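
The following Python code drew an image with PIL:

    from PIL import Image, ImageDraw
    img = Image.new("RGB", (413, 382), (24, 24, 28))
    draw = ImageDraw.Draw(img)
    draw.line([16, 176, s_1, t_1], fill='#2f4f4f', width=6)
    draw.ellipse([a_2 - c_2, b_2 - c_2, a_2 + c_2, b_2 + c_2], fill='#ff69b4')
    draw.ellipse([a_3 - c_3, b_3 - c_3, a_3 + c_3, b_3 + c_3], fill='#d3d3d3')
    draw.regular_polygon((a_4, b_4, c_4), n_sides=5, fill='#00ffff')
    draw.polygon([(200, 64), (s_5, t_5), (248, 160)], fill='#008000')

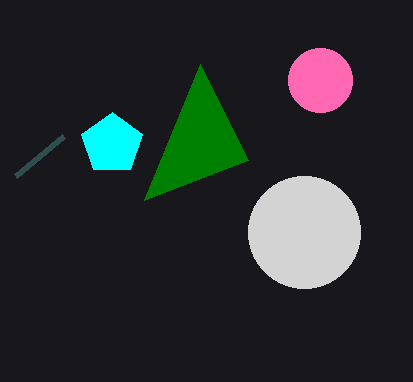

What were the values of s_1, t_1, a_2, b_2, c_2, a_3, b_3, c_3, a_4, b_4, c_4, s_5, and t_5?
s_1 = 64, t_1 = 136, a_2 = 320, b_2 = 80, c_2 = 32, a_3 = 304, b_3 = 232, c_3 = 56, a_4 = 112, b_4 = 144, c_4 = 32, s_5 = 144, t_5 = 200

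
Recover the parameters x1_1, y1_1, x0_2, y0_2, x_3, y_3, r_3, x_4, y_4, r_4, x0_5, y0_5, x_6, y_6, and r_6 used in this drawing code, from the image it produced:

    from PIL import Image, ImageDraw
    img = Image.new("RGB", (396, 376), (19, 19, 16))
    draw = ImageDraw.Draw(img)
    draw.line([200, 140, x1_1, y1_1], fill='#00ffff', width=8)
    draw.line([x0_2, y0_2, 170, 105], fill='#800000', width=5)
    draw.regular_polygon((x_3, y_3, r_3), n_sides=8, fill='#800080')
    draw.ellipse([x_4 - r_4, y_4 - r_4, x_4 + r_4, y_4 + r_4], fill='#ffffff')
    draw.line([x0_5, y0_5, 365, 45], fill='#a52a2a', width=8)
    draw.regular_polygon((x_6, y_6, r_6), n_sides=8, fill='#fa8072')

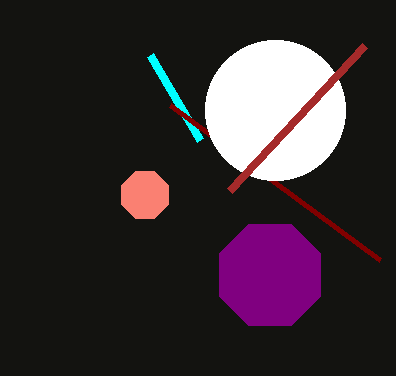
x1_1 = 150, y1_1 = 55, x0_2 = 380, y0_2 = 260, x_3 = 270, y_3 = 275, r_3 = 55, x_4 = 275, y_4 = 110, r_4 = 70, x0_5 = 230, y0_5 = 190, x_6 = 145, y_6 = 195, r_6 = 25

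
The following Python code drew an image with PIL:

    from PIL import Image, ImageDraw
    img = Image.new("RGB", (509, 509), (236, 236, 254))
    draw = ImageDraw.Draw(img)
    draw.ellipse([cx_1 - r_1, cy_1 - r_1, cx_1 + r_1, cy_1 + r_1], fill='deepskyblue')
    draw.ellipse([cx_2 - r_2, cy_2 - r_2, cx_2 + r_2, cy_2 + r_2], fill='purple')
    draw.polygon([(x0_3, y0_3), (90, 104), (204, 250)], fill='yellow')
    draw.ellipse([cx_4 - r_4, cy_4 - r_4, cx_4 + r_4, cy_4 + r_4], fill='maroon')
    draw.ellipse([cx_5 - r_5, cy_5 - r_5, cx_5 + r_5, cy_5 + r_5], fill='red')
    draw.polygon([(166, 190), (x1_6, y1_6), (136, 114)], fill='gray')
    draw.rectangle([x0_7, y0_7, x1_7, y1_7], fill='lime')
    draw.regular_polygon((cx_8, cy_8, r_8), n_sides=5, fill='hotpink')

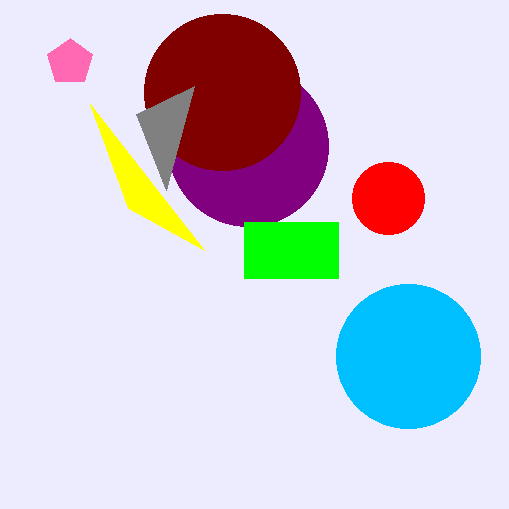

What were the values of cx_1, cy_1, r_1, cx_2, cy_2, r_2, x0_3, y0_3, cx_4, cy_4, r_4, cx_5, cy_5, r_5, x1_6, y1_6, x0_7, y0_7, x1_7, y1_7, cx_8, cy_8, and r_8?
cx_1 = 408; cy_1 = 356; r_1 = 72; cx_2 = 248; cy_2 = 146; r_2 = 80; x0_3 = 128; y0_3 = 208; cx_4 = 222; cy_4 = 92; r_4 = 78; cx_5 = 388; cy_5 = 198; r_5 = 36; x1_6 = 194; y1_6 = 86; x0_7 = 244; y0_7 = 222; x1_7 = 338; y1_7 = 278; cx_8 = 70; cy_8 = 62; r_8 = 24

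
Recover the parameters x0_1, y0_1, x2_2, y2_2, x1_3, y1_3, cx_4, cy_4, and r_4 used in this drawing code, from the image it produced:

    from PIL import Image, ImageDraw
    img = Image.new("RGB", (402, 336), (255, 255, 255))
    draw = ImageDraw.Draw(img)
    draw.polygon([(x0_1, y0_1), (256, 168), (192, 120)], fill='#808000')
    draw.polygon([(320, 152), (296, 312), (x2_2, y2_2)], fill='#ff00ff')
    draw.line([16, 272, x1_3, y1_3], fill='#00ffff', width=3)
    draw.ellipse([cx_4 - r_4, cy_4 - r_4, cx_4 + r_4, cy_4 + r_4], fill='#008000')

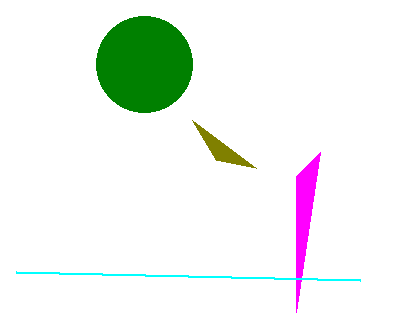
x0_1 = 216
y0_1 = 160
x2_2 = 296
y2_2 = 176
x1_3 = 360
y1_3 = 280
cx_4 = 144
cy_4 = 64
r_4 = 48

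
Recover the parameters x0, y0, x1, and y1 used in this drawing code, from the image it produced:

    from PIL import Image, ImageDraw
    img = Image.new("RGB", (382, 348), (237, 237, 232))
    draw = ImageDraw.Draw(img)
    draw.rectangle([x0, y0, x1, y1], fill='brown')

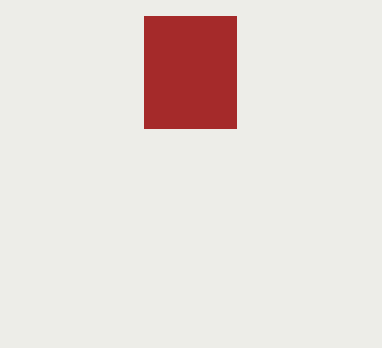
x0 = 144; y0 = 16; x1 = 236; y1 = 128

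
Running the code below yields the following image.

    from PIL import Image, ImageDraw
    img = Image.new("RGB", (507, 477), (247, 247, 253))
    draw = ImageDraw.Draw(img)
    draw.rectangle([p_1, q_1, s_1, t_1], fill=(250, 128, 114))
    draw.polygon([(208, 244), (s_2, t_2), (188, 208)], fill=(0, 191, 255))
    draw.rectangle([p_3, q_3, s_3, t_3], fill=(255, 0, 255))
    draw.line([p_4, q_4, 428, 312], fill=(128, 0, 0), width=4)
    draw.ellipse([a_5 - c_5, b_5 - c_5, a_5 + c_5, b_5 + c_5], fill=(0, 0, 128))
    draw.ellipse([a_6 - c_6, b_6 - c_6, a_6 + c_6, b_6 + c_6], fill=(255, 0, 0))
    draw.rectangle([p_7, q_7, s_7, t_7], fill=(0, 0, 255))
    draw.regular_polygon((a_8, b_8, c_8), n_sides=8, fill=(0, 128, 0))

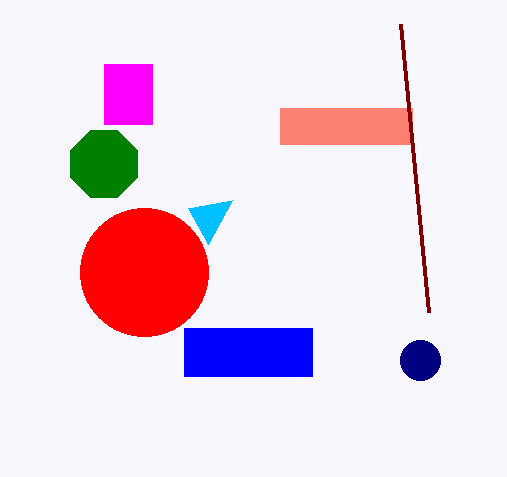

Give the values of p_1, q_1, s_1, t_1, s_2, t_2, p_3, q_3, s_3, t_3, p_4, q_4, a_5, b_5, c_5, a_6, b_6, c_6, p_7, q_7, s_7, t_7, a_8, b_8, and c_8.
p_1 = 280; q_1 = 108; s_1 = 412; t_1 = 144; s_2 = 232; t_2 = 200; p_3 = 104; q_3 = 64; s_3 = 152; t_3 = 124; p_4 = 400; q_4 = 24; a_5 = 420; b_5 = 360; c_5 = 20; a_6 = 144; b_6 = 272; c_6 = 64; p_7 = 184; q_7 = 328; s_7 = 312; t_7 = 376; a_8 = 104; b_8 = 164; c_8 = 36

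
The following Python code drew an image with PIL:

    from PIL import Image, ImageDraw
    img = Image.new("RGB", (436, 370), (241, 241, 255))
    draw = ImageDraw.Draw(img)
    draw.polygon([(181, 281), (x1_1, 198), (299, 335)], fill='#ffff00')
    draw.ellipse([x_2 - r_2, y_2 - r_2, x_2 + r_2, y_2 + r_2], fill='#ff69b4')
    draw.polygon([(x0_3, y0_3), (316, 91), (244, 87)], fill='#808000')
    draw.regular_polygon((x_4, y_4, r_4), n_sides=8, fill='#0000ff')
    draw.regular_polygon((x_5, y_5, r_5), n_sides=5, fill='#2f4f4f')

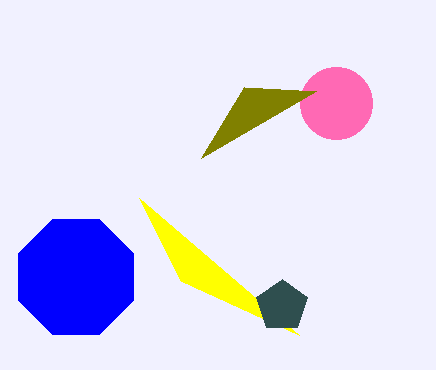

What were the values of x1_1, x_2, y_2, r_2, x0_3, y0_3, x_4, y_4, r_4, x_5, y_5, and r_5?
x1_1 = 139; x_2 = 336; y_2 = 103; r_2 = 36; x0_3 = 201; y0_3 = 158; x_4 = 76; y_4 = 277; r_4 = 62; x_5 = 282; y_5 = 306; r_5 = 27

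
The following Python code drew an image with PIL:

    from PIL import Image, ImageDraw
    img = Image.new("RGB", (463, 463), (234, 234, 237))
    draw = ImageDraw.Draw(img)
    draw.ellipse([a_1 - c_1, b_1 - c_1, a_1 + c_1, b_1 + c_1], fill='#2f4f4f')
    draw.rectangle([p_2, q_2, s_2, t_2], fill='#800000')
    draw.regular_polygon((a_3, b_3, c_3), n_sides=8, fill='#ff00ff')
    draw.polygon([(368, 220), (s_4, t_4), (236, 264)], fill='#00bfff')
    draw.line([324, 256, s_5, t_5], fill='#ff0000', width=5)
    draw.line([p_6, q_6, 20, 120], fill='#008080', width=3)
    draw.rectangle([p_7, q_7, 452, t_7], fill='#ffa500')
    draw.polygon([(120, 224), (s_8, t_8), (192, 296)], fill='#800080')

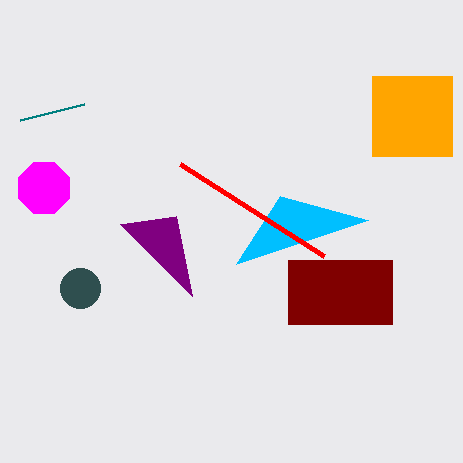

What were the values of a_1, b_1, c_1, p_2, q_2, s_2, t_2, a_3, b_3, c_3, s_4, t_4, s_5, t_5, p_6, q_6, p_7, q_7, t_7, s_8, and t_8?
a_1 = 80
b_1 = 288
c_1 = 20
p_2 = 288
q_2 = 260
s_2 = 392
t_2 = 324
a_3 = 44
b_3 = 188
c_3 = 28
s_4 = 280
t_4 = 196
s_5 = 180
t_5 = 164
p_6 = 84
q_6 = 104
p_7 = 372
q_7 = 76
t_7 = 156
s_8 = 176
t_8 = 216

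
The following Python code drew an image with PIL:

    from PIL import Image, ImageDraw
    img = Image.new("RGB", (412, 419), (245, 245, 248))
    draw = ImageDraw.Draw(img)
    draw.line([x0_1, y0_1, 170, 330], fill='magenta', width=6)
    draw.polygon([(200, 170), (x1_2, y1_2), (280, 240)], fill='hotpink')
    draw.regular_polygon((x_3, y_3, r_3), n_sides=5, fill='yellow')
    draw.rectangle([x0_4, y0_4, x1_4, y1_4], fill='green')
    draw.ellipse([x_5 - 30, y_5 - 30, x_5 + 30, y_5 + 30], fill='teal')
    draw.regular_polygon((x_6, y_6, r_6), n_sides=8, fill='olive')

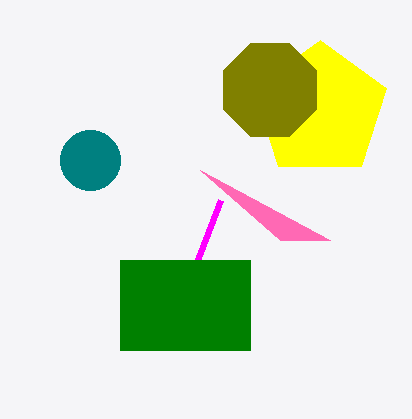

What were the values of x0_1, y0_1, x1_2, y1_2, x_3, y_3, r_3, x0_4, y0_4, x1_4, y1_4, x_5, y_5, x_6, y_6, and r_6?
x0_1 = 220
y0_1 = 200
x1_2 = 330
y1_2 = 240
x_3 = 320
y_3 = 110
r_3 = 70
x0_4 = 120
y0_4 = 260
x1_4 = 250
y1_4 = 350
x_5 = 90
y_5 = 160
x_6 = 270
y_6 = 90
r_6 = 50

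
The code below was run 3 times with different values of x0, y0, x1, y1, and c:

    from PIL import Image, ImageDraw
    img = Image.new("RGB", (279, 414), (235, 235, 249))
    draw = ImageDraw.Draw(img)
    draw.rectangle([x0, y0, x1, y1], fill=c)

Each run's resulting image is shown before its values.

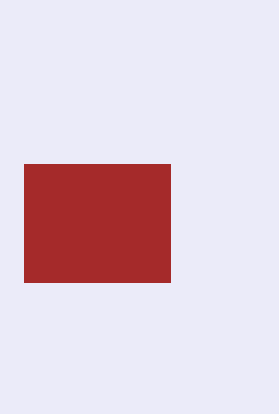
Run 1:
x0 = 24; y0 = 164; x1 = 170; y1 = 282; c = 'brown'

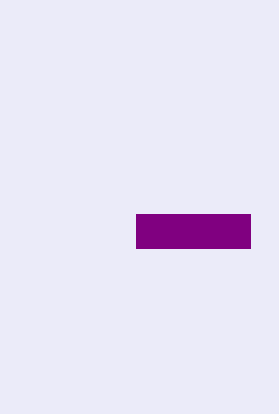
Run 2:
x0 = 136; y0 = 214; x1 = 250; y1 = 248; c = 'purple'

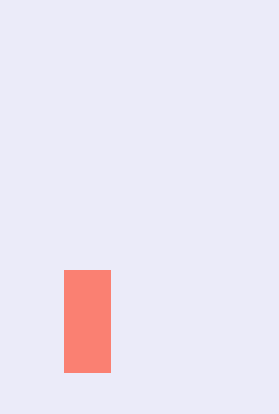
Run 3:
x0 = 64, y0 = 270, x1 = 110, y1 = 372, c = 'salmon'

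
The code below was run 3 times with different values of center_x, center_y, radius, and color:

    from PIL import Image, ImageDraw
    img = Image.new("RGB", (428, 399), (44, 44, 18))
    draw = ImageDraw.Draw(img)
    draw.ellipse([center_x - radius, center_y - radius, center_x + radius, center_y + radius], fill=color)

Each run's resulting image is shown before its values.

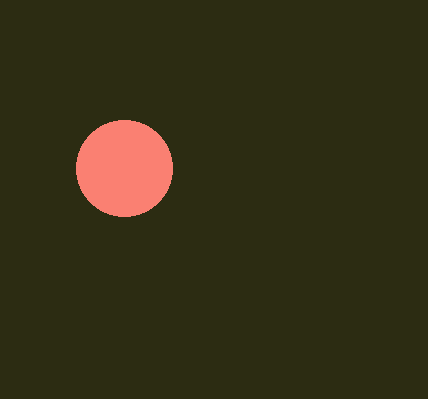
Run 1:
center_x = 124
center_y = 168
radius = 48
color = 'salmon'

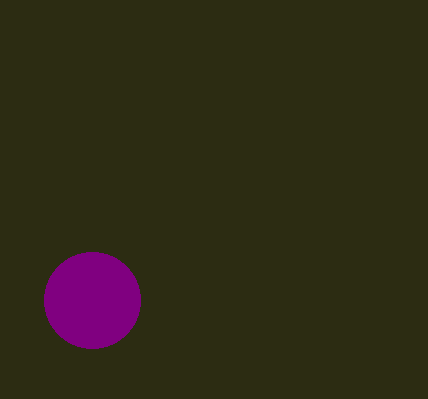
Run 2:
center_x = 92, center_y = 300, radius = 48, color = 'purple'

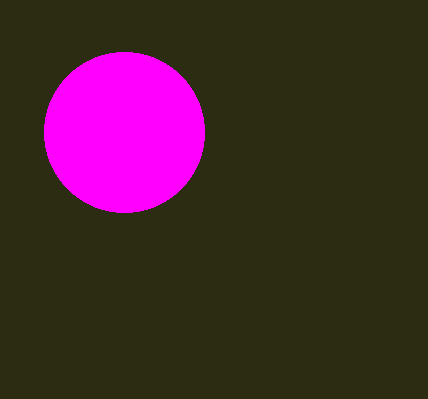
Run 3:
center_x = 124, center_y = 132, radius = 80, color = 'magenta'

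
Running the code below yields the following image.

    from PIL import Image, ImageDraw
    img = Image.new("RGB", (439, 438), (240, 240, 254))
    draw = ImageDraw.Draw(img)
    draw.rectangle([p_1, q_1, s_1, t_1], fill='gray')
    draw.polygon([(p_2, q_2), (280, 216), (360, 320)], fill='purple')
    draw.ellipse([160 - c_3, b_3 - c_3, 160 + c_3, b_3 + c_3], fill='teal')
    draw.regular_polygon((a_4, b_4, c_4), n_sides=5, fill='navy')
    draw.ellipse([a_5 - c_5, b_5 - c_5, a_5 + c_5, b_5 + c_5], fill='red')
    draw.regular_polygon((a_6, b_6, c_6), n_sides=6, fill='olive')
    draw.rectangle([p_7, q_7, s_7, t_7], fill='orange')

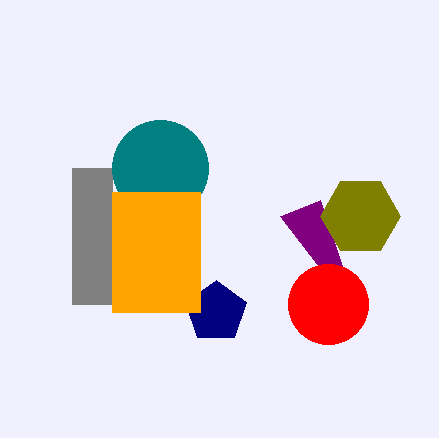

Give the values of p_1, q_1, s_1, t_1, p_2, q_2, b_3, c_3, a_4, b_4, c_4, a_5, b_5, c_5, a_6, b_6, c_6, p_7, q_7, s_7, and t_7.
p_1 = 72; q_1 = 168; s_1 = 112; t_1 = 304; p_2 = 320; q_2 = 200; b_3 = 168; c_3 = 48; a_4 = 216; b_4 = 312; c_4 = 32; a_5 = 328; b_5 = 304; c_5 = 40; a_6 = 360; b_6 = 216; c_6 = 40; p_7 = 112; q_7 = 192; s_7 = 200; t_7 = 312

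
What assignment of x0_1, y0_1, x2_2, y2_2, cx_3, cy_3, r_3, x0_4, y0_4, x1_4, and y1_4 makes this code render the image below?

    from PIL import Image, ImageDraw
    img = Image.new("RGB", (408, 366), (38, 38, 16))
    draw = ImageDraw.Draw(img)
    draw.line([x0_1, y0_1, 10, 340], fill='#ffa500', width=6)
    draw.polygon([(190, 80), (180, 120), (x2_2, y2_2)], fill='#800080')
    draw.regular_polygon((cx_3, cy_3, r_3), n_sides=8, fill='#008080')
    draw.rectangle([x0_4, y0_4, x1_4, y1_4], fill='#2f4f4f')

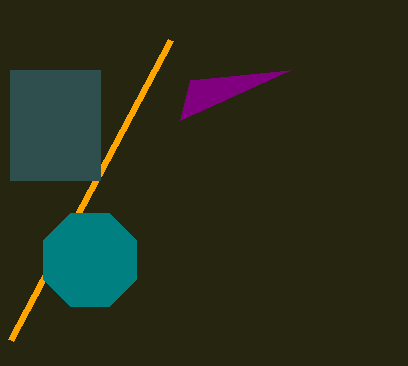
x0_1 = 170, y0_1 = 40, x2_2 = 290, y2_2 = 70, cx_3 = 90, cy_3 = 260, r_3 = 50, x0_4 = 10, y0_4 = 70, x1_4 = 100, y1_4 = 180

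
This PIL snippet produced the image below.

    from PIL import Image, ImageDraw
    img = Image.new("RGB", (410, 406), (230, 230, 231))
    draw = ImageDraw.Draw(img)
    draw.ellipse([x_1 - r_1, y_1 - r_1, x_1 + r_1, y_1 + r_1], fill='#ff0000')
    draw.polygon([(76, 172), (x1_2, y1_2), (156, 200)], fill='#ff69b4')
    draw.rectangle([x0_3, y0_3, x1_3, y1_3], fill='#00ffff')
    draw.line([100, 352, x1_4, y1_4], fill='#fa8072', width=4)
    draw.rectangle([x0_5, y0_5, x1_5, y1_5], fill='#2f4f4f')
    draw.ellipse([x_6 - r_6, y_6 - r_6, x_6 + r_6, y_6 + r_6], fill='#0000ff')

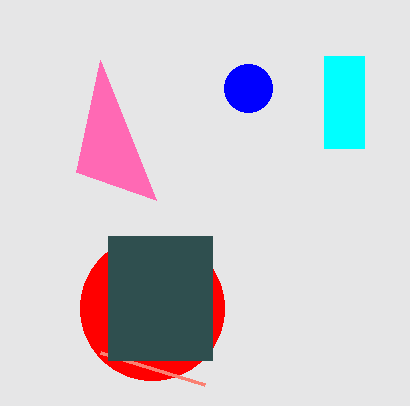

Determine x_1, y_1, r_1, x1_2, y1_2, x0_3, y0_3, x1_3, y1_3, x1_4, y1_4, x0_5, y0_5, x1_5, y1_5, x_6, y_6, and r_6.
x_1 = 152
y_1 = 308
r_1 = 72
x1_2 = 100
y1_2 = 60
x0_3 = 324
y0_3 = 56
x1_3 = 364
y1_3 = 148
x1_4 = 204
y1_4 = 384
x0_5 = 108
y0_5 = 236
x1_5 = 212
y1_5 = 360
x_6 = 248
y_6 = 88
r_6 = 24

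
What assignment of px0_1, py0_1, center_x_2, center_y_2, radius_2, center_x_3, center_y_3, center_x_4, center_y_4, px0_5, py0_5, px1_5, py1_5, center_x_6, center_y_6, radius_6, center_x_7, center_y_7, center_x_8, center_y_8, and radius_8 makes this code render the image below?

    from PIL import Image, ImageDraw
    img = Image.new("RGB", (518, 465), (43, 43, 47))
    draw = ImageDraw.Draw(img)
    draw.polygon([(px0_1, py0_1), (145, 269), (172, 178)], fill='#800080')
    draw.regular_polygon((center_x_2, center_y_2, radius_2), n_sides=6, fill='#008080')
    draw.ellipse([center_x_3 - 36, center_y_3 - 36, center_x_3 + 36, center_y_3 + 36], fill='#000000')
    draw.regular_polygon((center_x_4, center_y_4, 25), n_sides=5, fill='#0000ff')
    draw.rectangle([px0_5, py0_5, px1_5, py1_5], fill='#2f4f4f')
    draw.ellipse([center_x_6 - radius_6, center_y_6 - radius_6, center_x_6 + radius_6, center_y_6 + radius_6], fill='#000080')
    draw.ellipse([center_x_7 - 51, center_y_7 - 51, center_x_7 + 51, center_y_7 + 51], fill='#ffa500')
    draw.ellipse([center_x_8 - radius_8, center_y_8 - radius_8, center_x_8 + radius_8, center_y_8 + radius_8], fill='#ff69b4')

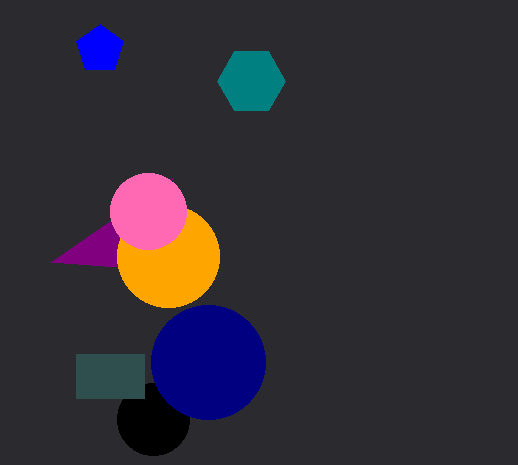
px0_1 = 51; py0_1 = 262; center_x_2 = 251; center_y_2 = 81; radius_2 = 34; center_x_3 = 153; center_y_3 = 419; center_x_4 = 100; center_y_4 = 49; px0_5 = 76; py0_5 = 354; px1_5 = 144; py1_5 = 398; center_x_6 = 208; center_y_6 = 362; radius_6 = 57; center_x_7 = 168; center_y_7 = 256; center_x_8 = 148; center_y_8 = 211; radius_8 = 38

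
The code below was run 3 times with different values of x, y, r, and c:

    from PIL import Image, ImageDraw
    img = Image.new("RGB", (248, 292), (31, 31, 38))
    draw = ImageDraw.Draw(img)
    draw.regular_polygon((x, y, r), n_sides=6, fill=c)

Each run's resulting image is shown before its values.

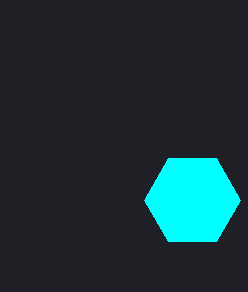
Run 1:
x = 192, y = 200, r = 48, c = 'cyan'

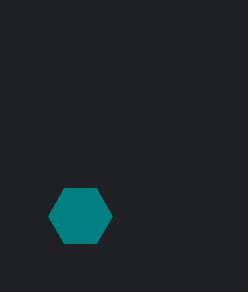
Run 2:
x = 80, y = 216, r = 32, c = 'teal'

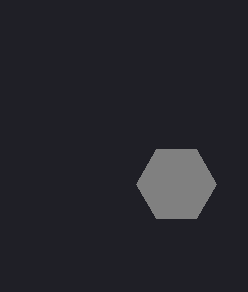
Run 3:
x = 176; y = 184; r = 40; c = 'gray'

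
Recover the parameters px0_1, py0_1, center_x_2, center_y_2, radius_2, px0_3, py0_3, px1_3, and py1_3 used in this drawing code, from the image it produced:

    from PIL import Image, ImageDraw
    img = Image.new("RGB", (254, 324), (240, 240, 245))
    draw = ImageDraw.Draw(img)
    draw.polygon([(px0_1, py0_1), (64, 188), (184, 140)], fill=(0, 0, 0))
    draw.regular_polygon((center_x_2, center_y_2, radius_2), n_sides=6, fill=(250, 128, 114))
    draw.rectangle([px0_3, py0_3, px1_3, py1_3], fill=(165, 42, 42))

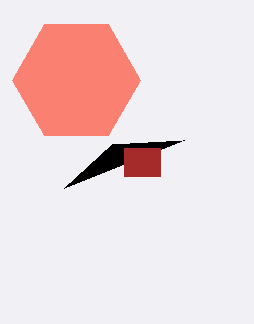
px0_1 = 112
py0_1 = 144
center_x_2 = 76
center_y_2 = 80
radius_2 = 64
px0_3 = 124
py0_3 = 148
px1_3 = 160
py1_3 = 176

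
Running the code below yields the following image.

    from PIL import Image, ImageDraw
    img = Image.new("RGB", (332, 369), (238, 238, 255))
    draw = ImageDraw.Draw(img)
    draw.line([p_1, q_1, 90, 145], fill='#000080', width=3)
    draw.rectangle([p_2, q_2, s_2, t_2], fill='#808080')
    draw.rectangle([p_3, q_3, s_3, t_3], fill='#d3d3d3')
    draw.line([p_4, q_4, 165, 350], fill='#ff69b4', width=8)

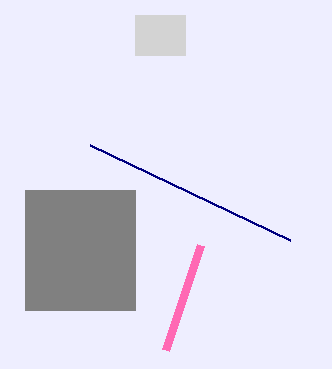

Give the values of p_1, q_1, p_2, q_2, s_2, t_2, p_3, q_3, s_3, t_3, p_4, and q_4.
p_1 = 290; q_1 = 240; p_2 = 25; q_2 = 190; s_2 = 135; t_2 = 310; p_3 = 135; q_3 = 15; s_3 = 185; t_3 = 55; p_4 = 200; q_4 = 245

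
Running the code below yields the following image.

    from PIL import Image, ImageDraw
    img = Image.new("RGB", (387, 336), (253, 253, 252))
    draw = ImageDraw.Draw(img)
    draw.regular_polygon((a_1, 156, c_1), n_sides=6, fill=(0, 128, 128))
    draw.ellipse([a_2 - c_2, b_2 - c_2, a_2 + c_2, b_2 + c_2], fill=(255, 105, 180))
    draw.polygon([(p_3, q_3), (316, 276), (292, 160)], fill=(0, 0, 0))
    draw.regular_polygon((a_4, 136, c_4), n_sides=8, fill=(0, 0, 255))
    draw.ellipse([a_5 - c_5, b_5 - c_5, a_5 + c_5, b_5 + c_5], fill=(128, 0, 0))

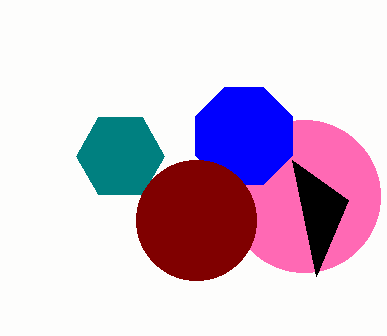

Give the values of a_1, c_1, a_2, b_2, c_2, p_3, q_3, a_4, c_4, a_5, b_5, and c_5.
a_1 = 120
c_1 = 44
a_2 = 304
b_2 = 196
c_2 = 76
p_3 = 348
q_3 = 200
a_4 = 244
c_4 = 52
a_5 = 196
b_5 = 220
c_5 = 60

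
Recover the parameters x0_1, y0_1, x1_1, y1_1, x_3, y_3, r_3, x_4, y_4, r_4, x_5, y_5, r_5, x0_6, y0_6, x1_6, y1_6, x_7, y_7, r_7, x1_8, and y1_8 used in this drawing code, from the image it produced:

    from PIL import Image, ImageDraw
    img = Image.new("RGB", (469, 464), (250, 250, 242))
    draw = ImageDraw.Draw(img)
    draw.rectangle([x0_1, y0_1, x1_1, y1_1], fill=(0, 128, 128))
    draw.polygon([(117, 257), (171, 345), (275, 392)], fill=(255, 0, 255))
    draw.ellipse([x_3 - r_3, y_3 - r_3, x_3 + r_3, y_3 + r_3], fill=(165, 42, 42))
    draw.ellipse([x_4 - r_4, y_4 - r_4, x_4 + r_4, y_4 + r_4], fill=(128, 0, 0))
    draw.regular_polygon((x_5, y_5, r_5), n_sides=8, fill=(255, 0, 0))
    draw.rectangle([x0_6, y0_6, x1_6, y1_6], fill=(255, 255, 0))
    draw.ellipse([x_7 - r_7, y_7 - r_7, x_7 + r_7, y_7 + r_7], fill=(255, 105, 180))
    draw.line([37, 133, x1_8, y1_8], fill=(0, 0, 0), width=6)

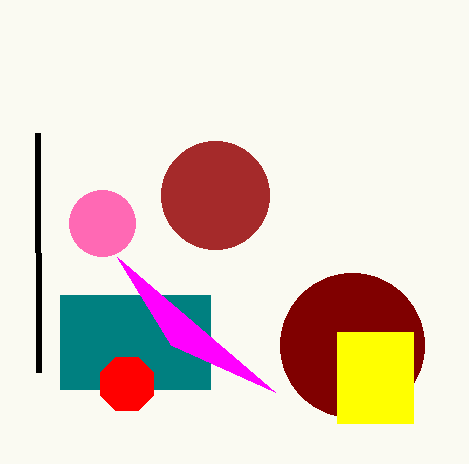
x0_1 = 60, y0_1 = 295, x1_1 = 210, y1_1 = 389, x_3 = 215, y_3 = 195, r_3 = 54, x_4 = 352, y_4 = 345, r_4 = 72, x_5 = 127, y_5 = 384, r_5 = 29, x0_6 = 337, y0_6 = 332, x1_6 = 413, y1_6 = 423, x_7 = 102, y_7 = 223, r_7 = 33, x1_8 = 38, y1_8 = 372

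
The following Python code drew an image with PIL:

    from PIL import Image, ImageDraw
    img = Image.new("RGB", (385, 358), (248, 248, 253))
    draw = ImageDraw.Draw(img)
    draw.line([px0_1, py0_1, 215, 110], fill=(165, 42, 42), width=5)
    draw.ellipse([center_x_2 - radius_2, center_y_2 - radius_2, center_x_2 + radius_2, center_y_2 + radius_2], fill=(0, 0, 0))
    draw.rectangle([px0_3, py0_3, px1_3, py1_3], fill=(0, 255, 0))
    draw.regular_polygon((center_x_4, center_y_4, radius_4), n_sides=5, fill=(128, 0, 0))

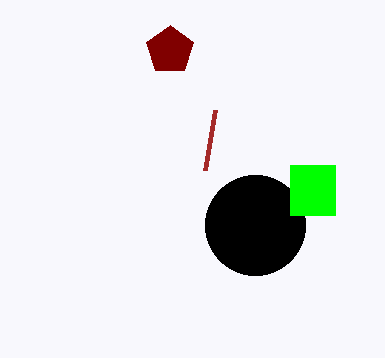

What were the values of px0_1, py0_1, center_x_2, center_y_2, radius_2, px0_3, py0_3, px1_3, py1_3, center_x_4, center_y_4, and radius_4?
px0_1 = 205; py0_1 = 170; center_x_2 = 255; center_y_2 = 225; radius_2 = 50; px0_3 = 290; py0_3 = 165; px1_3 = 335; py1_3 = 215; center_x_4 = 170; center_y_4 = 50; radius_4 = 25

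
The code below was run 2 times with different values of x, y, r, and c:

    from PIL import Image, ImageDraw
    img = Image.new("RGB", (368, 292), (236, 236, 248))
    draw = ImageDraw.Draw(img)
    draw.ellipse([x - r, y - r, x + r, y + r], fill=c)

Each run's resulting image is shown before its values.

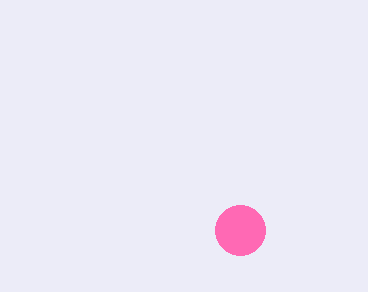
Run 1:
x = 240; y = 230; r = 25; c = 'hotpink'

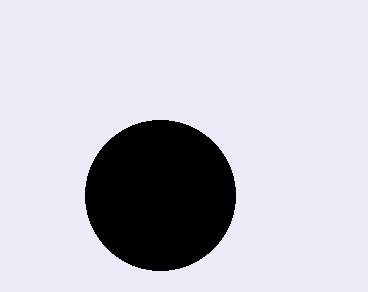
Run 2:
x = 160
y = 195
r = 75
c = 'black'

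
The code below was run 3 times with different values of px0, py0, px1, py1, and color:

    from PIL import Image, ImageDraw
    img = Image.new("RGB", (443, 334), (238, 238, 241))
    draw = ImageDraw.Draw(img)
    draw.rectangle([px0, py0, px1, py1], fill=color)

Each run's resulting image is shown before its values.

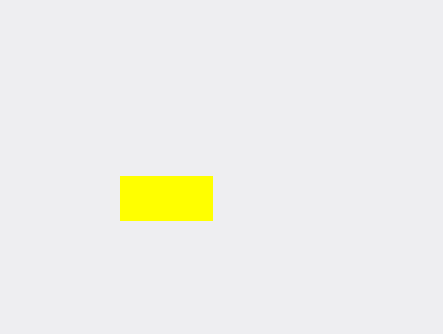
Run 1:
px0 = 120; py0 = 176; px1 = 212; py1 = 220; color = 'yellow'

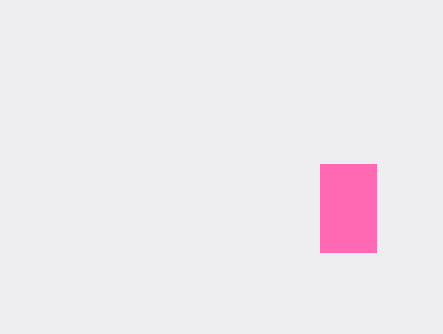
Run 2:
px0 = 320
py0 = 164
px1 = 376
py1 = 252
color = 'hotpink'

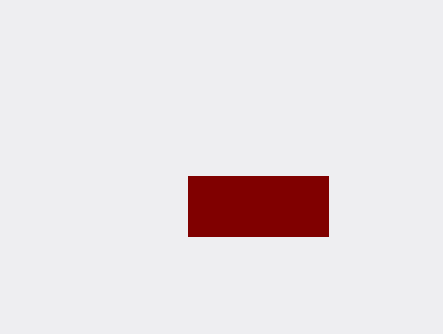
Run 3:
px0 = 188; py0 = 176; px1 = 328; py1 = 236; color = 'maroon'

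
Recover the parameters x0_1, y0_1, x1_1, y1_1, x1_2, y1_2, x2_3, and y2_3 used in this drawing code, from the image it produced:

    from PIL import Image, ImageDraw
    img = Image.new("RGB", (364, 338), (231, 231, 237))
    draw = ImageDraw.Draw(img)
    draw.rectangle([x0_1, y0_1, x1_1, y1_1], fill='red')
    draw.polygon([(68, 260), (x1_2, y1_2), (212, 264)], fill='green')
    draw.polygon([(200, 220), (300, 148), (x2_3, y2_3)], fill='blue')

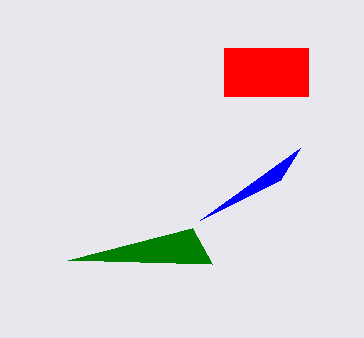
x0_1 = 224, y0_1 = 48, x1_1 = 308, y1_1 = 96, x1_2 = 192, y1_2 = 228, x2_3 = 280, y2_3 = 180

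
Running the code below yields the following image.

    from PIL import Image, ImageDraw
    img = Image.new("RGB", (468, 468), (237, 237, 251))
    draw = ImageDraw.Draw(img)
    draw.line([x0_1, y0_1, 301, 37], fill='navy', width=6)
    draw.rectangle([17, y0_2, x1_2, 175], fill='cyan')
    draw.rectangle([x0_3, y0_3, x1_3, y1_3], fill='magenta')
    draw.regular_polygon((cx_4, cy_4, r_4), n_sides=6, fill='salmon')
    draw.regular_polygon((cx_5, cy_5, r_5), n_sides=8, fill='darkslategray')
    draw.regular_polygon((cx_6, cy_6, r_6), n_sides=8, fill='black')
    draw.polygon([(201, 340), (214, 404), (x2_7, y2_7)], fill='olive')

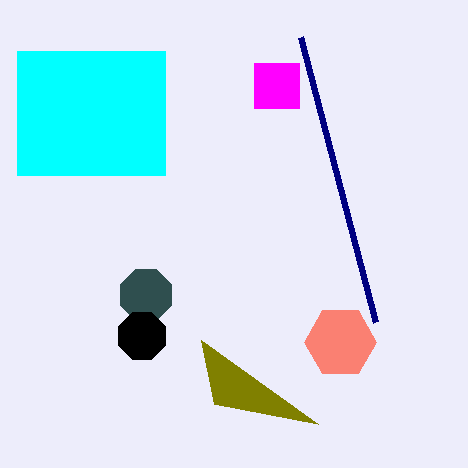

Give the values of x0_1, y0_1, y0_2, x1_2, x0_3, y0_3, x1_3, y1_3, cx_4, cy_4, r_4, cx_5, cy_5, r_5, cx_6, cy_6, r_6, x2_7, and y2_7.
x0_1 = 376, y0_1 = 322, y0_2 = 51, x1_2 = 165, x0_3 = 254, y0_3 = 63, x1_3 = 299, y1_3 = 108, cx_4 = 340, cy_4 = 342, r_4 = 36, cx_5 = 146, cy_5 = 295, r_5 = 28, cx_6 = 142, cy_6 = 336, r_6 = 25, x2_7 = 318, y2_7 = 424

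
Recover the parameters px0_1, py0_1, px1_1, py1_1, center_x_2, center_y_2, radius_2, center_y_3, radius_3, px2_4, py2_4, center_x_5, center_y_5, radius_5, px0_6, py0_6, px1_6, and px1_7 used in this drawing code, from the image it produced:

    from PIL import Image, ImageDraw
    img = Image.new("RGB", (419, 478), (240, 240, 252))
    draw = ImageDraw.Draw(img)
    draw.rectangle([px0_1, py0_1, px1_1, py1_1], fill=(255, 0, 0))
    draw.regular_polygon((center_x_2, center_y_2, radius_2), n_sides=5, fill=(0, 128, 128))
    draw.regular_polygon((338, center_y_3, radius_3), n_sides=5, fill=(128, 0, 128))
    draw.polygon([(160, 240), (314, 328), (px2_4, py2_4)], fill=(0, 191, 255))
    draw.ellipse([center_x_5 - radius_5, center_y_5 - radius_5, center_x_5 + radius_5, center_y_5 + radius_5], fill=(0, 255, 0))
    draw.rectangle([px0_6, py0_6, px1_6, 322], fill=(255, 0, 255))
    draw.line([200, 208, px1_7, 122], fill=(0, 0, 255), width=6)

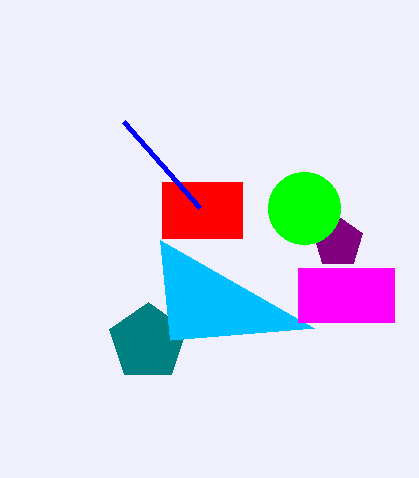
px0_1 = 162; py0_1 = 182; px1_1 = 242; py1_1 = 238; center_x_2 = 148; center_y_2 = 342; radius_2 = 40; center_y_3 = 242; radius_3 = 26; px2_4 = 170; py2_4 = 340; center_x_5 = 304; center_y_5 = 208; radius_5 = 36; px0_6 = 298; py0_6 = 268; px1_6 = 394; px1_7 = 124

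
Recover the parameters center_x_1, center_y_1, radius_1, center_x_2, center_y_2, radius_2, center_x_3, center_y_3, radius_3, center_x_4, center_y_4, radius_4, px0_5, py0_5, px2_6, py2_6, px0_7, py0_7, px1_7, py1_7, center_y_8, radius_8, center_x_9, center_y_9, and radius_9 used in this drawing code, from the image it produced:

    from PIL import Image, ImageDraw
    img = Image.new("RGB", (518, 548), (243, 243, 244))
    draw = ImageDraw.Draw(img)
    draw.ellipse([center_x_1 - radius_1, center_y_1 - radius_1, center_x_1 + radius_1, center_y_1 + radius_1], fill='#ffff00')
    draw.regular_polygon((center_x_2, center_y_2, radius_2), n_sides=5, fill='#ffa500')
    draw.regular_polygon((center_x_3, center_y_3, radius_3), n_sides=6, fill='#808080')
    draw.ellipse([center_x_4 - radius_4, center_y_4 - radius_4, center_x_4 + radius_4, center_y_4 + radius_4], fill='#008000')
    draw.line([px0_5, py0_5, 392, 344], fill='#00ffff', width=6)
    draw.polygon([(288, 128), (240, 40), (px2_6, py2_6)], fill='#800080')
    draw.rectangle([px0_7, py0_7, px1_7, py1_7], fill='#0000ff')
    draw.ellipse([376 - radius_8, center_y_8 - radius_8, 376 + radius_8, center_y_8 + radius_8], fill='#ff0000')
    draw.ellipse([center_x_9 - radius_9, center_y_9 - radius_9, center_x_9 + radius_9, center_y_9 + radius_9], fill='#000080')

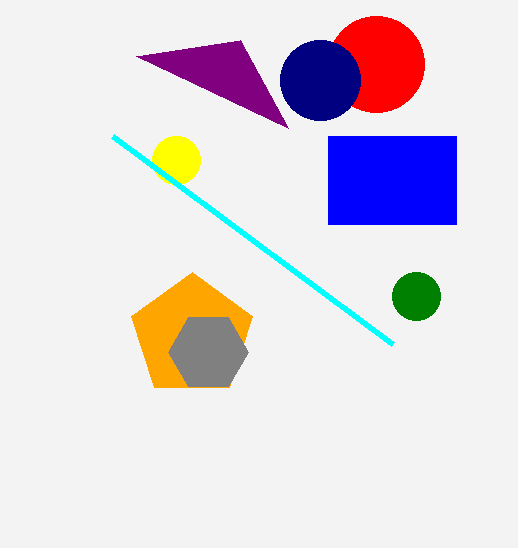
center_x_1 = 176; center_y_1 = 160; radius_1 = 24; center_x_2 = 192; center_y_2 = 336; radius_2 = 64; center_x_3 = 208; center_y_3 = 352; radius_3 = 40; center_x_4 = 416; center_y_4 = 296; radius_4 = 24; px0_5 = 112; py0_5 = 136; px2_6 = 136; py2_6 = 56; px0_7 = 328; py0_7 = 136; px1_7 = 456; py1_7 = 224; center_y_8 = 64; radius_8 = 48; center_x_9 = 320; center_y_9 = 80; radius_9 = 40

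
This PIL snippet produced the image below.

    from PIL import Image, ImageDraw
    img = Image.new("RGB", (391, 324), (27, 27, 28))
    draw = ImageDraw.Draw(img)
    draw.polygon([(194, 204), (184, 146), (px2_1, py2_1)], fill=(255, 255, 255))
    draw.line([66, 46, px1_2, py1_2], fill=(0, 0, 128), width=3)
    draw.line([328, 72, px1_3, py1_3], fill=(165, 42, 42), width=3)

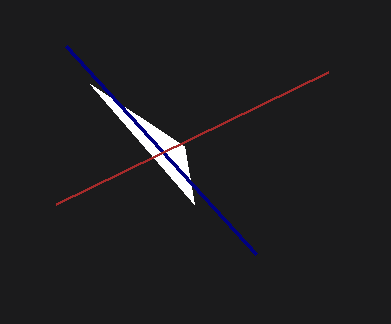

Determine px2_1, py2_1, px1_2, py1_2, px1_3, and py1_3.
px2_1 = 90, py2_1 = 84, px1_2 = 256, py1_2 = 254, px1_3 = 56, py1_3 = 204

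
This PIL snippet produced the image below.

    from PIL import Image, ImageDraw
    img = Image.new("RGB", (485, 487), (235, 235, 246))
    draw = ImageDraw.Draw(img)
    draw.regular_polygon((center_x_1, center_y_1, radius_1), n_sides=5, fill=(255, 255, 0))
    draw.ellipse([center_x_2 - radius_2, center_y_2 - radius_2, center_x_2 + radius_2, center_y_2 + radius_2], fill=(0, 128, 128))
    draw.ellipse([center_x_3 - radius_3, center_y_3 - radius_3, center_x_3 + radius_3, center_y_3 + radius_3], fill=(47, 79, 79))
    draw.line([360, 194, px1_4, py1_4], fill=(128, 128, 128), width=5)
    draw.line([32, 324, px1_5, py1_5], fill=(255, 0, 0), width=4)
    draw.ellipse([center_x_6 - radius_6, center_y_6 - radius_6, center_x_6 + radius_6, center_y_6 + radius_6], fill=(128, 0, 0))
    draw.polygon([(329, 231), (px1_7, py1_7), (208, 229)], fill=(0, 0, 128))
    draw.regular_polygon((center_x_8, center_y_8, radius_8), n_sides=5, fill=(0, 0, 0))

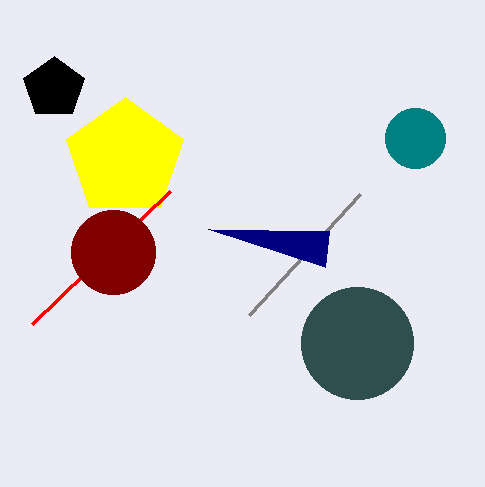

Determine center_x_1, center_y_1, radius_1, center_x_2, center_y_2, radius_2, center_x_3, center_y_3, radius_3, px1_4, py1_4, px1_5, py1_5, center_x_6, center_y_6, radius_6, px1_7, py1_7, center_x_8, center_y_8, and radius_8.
center_x_1 = 125; center_y_1 = 158; radius_1 = 61; center_x_2 = 415; center_y_2 = 138; radius_2 = 30; center_x_3 = 357; center_y_3 = 343; radius_3 = 56; px1_4 = 249; py1_4 = 315; px1_5 = 170; py1_5 = 191; center_x_6 = 113; center_y_6 = 252; radius_6 = 42; px1_7 = 325; py1_7 = 267; center_x_8 = 54; center_y_8 = 88; radius_8 = 32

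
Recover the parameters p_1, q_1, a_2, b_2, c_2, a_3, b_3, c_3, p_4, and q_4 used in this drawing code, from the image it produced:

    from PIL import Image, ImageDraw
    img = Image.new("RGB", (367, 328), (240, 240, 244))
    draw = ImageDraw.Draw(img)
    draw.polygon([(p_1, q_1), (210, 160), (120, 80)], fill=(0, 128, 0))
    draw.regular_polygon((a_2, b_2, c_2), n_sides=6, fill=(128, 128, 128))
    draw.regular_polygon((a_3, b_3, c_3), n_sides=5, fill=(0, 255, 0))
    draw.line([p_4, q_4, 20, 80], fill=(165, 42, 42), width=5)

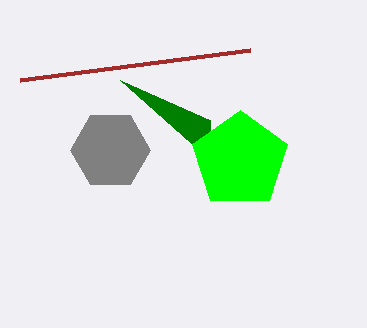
p_1 = 210, q_1 = 120, a_2 = 110, b_2 = 150, c_2 = 40, a_3 = 240, b_3 = 160, c_3 = 50, p_4 = 250, q_4 = 50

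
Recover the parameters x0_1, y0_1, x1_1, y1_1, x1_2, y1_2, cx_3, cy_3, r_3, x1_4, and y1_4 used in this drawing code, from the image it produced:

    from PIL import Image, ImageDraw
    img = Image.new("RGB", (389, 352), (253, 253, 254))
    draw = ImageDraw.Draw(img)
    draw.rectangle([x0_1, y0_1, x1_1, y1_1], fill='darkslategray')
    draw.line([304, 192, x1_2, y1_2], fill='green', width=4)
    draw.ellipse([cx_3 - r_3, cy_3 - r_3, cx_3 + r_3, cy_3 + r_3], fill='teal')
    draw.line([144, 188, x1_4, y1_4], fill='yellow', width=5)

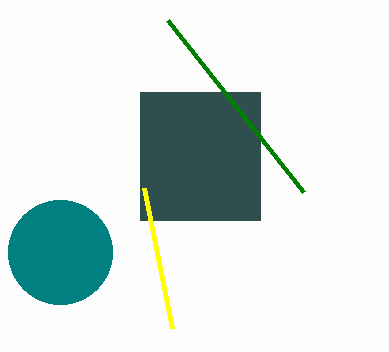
x0_1 = 140, y0_1 = 92, x1_1 = 260, y1_1 = 220, x1_2 = 168, y1_2 = 20, cx_3 = 60, cy_3 = 252, r_3 = 52, x1_4 = 172, y1_4 = 328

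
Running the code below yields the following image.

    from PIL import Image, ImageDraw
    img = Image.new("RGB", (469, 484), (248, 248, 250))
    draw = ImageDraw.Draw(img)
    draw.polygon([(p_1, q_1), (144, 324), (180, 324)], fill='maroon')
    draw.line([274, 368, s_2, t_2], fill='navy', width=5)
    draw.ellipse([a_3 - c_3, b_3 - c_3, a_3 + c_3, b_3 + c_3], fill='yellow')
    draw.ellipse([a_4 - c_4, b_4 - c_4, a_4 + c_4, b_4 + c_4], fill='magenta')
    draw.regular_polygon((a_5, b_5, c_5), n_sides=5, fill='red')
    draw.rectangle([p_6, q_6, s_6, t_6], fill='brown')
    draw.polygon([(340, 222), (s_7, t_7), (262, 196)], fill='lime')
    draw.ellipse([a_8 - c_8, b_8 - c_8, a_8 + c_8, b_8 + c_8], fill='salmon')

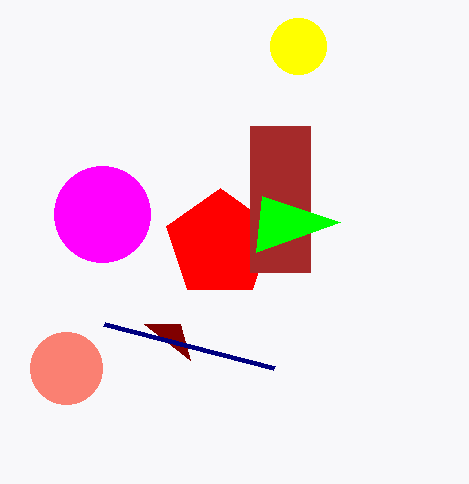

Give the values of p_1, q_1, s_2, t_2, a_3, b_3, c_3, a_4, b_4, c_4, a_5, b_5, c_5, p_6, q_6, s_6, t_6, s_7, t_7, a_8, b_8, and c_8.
p_1 = 190; q_1 = 360; s_2 = 104; t_2 = 324; a_3 = 298; b_3 = 46; c_3 = 28; a_4 = 102; b_4 = 214; c_4 = 48; a_5 = 220; b_5 = 244; c_5 = 56; p_6 = 250; q_6 = 126; s_6 = 310; t_6 = 272; s_7 = 256; t_7 = 252; a_8 = 66; b_8 = 368; c_8 = 36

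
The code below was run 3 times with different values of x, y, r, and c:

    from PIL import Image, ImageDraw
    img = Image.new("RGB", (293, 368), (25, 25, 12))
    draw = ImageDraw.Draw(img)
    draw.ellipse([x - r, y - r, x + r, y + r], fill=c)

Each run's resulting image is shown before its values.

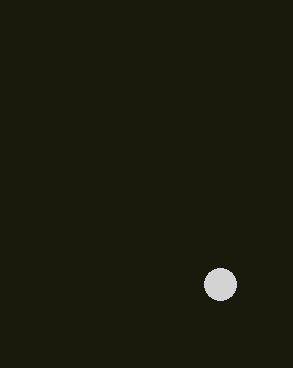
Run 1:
x = 220, y = 284, r = 16, c = 'lightgray'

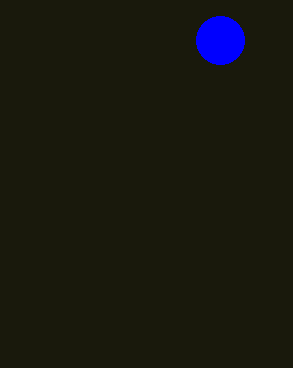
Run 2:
x = 220, y = 40, r = 24, c = 'blue'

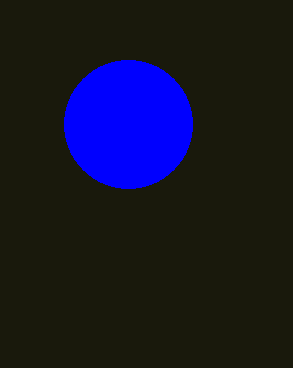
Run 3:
x = 128; y = 124; r = 64; c = 'blue'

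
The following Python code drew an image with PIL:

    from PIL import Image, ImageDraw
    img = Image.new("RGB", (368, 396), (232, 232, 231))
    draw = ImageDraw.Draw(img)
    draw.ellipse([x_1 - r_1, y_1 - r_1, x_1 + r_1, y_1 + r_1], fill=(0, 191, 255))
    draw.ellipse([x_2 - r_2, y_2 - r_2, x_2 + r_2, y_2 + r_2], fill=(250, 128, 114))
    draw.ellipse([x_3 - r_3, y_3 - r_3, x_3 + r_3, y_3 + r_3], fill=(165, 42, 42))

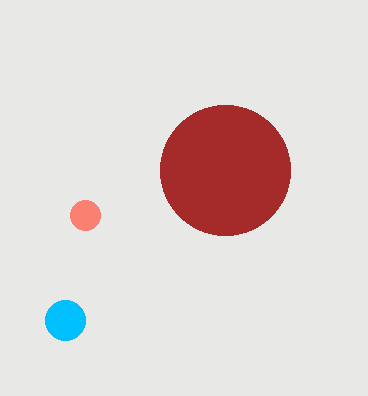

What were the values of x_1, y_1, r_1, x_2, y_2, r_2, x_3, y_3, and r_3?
x_1 = 65, y_1 = 320, r_1 = 20, x_2 = 85, y_2 = 215, r_2 = 15, x_3 = 225, y_3 = 170, r_3 = 65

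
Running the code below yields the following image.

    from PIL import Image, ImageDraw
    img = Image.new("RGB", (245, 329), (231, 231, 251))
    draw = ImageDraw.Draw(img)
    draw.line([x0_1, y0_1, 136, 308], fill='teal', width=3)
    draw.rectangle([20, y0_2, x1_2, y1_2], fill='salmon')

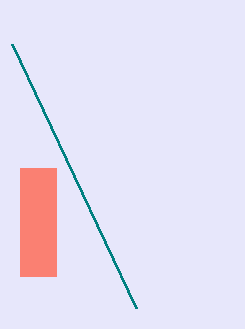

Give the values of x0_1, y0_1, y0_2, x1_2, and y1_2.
x0_1 = 12, y0_1 = 44, y0_2 = 168, x1_2 = 56, y1_2 = 276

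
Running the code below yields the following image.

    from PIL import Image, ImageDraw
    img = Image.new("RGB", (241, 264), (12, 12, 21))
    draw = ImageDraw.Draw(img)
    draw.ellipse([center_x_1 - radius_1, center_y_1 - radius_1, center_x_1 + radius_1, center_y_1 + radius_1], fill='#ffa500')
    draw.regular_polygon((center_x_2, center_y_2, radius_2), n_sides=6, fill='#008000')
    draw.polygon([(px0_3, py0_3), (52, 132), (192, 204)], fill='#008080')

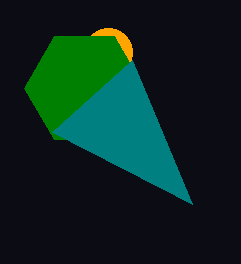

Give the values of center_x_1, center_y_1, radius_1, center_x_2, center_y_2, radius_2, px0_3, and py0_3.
center_x_1 = 108; center_y_1 = 52; radius_1 = 24; center_x_2 = 84; center_y_2 = 88; radius_2 = 60; px0_3 = 132; py0_3 = 60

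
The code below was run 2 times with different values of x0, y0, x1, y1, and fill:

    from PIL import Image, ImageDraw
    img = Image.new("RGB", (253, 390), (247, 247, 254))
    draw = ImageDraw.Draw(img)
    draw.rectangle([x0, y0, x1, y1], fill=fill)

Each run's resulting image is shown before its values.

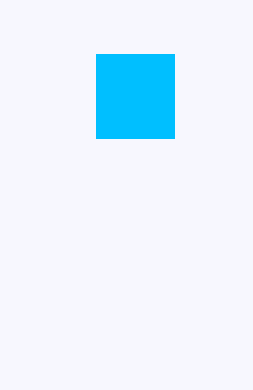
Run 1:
x0 = 96, y0 = 54, x1 = 174, y1 = 138, fill = 'deepskyblue'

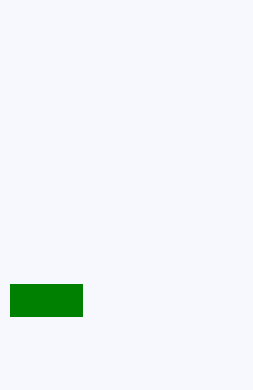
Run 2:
x0 = 10, y0 = 284, x1 = 82, y1 = 316, fill = 'green'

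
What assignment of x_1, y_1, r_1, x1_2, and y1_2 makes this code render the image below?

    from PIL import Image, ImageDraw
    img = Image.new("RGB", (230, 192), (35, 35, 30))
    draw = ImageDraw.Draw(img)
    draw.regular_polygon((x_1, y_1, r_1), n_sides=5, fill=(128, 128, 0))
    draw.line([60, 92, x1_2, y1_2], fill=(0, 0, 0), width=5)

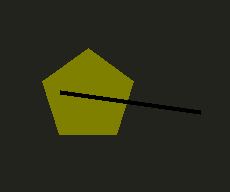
x_1 = 88; y_1 = 96; r_1 = 48; x1_2 = 200; y1_2 = 112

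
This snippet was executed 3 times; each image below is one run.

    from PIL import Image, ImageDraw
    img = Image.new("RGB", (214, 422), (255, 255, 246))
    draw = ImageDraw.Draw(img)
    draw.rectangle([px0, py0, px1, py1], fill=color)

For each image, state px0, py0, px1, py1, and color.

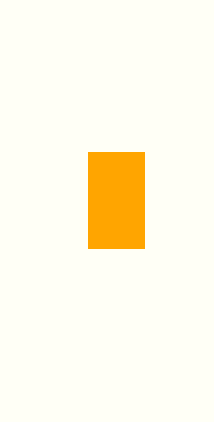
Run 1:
px0 = 88
py0 = 152
px1 = 144
py1 = 248
color = 'orange'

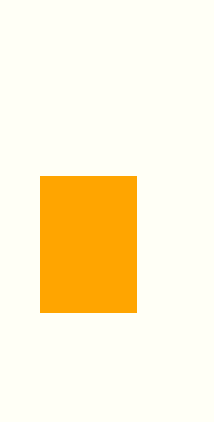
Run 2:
px0 = 40; py0 = 176; px1 = 136; py1 = 312; color = 'orange'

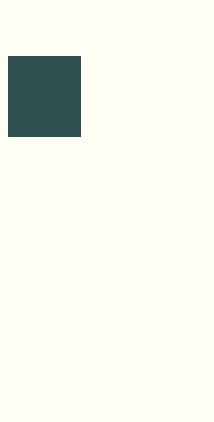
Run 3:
px0 = 8; py0 = 56; px1 = 80; py1 = 136; color = 'darkslategray'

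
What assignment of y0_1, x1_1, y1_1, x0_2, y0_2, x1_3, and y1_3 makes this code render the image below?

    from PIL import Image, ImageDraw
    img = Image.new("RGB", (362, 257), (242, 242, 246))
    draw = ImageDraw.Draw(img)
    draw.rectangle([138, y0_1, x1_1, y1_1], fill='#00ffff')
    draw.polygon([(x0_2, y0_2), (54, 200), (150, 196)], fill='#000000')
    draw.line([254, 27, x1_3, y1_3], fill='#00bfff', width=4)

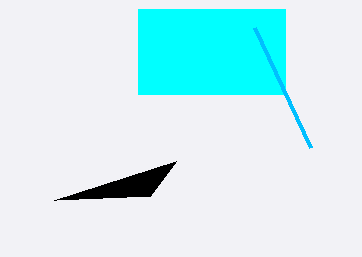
y0_1 = 9
x1_1 = 285
y1_1 = 94
x0_2 = 176
y0_2 = 161
x1_3 = 310
y1_3 = 147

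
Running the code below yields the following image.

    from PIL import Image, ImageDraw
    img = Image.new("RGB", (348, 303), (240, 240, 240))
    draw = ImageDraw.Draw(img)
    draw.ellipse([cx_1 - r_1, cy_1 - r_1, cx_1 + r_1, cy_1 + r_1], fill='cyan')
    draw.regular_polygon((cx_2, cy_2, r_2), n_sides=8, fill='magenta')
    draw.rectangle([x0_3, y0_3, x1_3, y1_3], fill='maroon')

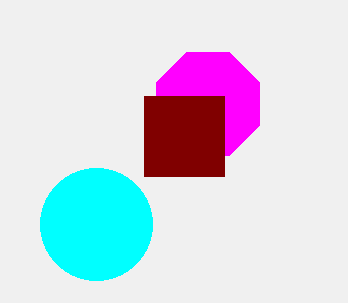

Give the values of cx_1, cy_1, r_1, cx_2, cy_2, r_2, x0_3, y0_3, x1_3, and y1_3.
cx_1 = 96
cy_1 = 224
r_1 = 56
cx_2 = 208
cy_2 = 104
r_2 = 56
x0_3 = 144
y0_3 = 96
x1_3 = 224
y1_3 = 176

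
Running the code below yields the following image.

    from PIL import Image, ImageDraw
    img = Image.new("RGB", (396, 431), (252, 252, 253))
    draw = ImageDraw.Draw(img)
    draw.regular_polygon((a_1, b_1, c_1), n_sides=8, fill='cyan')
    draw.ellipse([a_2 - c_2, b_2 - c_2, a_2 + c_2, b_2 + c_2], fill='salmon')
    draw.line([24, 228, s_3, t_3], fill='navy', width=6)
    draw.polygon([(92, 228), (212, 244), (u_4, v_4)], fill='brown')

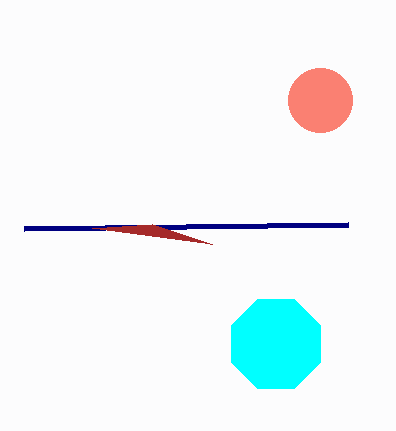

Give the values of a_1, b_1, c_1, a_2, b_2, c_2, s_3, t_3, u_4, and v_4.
a_1 = 276; b_1 = 344; c_1 = 48; a_2 = 320; b_2 = 100; c_2 = 32; s_3 = 348; t_3 = 224; u_4 = 152; v_4 = 224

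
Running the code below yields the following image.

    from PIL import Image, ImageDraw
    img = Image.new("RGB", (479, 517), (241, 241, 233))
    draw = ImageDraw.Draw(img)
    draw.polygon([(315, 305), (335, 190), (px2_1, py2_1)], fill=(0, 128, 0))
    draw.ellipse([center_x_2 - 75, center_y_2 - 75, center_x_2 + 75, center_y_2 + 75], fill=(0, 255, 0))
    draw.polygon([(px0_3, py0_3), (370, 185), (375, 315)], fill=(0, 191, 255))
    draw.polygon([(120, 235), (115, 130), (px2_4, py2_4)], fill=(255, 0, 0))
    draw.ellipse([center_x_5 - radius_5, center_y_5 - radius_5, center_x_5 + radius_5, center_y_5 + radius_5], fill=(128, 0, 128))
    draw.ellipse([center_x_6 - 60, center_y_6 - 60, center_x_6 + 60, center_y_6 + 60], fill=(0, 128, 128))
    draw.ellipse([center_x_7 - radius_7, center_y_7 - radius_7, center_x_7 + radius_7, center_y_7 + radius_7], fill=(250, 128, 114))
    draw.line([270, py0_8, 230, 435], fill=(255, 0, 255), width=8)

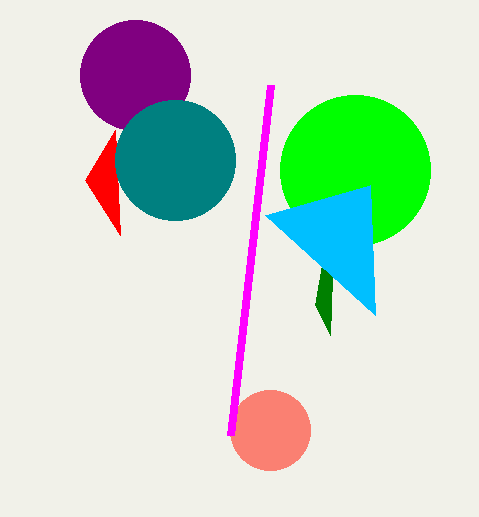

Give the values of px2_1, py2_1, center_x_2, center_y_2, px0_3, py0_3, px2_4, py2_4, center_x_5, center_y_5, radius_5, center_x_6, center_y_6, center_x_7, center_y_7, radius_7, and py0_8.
px2_1 = 330, py2_1 = 335, center_x_2 = 355, center_y_2 = 170, px0_3 = 265, py0_3 = 215, px2_4 = 85, py2_4 = 180, center_x_5 = 135, center_y_5 = 75, radius_5 = 55, center_x_6 = 175, center_y_6 = 160, center_x_7 = 270, center_y_7 = 430, radius_7 = 40, py0_8 = 85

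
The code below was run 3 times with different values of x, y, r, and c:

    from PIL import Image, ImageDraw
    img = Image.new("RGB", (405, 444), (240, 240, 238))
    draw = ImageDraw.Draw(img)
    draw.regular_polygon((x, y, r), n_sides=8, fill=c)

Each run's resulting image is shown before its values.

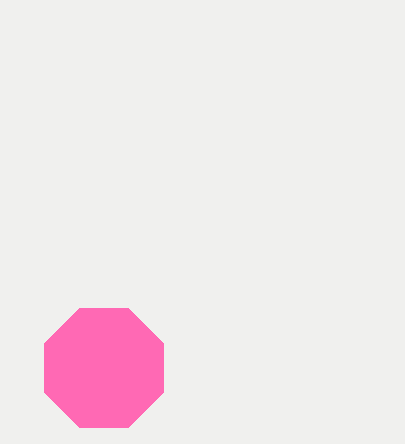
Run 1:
x = 104
y = 368
r = 64
c = 'hotpink'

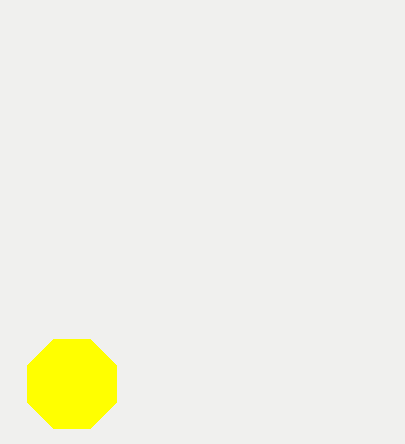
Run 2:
x = 72
y = 384
r = 48
c = 'yellow'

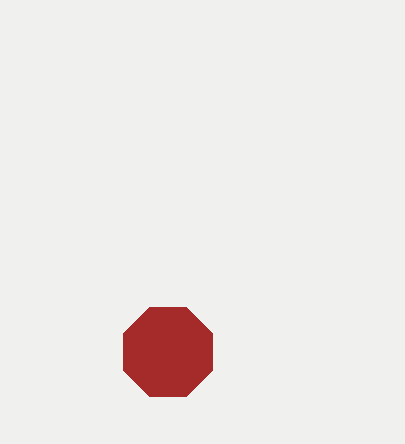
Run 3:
x = 168
y = 352
r = 48
c = 'brown'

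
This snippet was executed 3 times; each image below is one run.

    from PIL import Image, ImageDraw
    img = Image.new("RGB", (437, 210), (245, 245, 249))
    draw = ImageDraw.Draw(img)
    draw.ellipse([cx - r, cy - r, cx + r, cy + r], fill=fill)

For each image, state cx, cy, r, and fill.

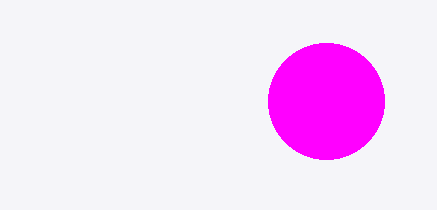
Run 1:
cx = 326
cy = 101
r = 58
fill = 'magenta'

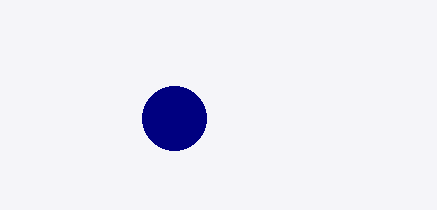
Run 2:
cx = 174
cy = 118
r = 32
fill = 'navy'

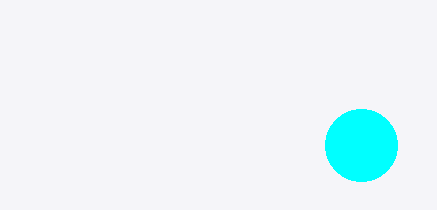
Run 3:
cx = 361
cy = 145
r = 36
fill = 'cyan'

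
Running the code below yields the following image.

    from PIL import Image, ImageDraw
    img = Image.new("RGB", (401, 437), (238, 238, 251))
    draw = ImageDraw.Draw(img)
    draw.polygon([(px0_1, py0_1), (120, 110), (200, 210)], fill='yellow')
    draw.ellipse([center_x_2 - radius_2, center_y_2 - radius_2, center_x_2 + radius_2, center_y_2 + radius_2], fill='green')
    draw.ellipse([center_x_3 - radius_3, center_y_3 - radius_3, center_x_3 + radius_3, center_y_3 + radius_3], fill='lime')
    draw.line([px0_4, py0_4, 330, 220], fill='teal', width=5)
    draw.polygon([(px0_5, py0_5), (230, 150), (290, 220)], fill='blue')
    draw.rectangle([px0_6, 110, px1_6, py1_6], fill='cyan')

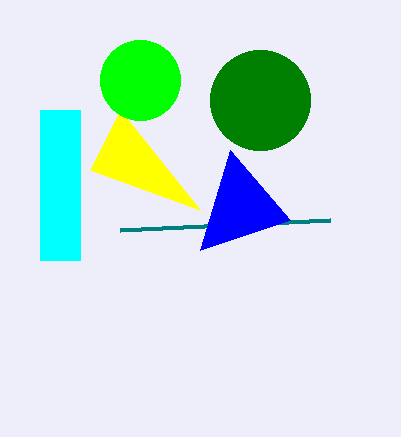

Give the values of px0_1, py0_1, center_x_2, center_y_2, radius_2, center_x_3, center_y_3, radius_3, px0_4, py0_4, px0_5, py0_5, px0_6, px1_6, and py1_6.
px0_1 = 90; py0_1 = 170; center_x_2 = 260; center_y_2 = 100; radius_2 = 50; center_x_3 = 140; center_y_3 = 80; radius_3 = 40; px0_4 = 120; py0_4 = 230; px0_5 = 200; py0_5 = 250; px0_6 = 40; px1_6 = 80; py1_6 = 260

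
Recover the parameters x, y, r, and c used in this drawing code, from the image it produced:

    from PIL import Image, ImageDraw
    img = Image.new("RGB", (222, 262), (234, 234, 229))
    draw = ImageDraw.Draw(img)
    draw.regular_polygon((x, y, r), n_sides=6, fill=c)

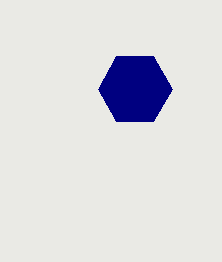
x = 135, y = 89, r = 37, c = 'navy'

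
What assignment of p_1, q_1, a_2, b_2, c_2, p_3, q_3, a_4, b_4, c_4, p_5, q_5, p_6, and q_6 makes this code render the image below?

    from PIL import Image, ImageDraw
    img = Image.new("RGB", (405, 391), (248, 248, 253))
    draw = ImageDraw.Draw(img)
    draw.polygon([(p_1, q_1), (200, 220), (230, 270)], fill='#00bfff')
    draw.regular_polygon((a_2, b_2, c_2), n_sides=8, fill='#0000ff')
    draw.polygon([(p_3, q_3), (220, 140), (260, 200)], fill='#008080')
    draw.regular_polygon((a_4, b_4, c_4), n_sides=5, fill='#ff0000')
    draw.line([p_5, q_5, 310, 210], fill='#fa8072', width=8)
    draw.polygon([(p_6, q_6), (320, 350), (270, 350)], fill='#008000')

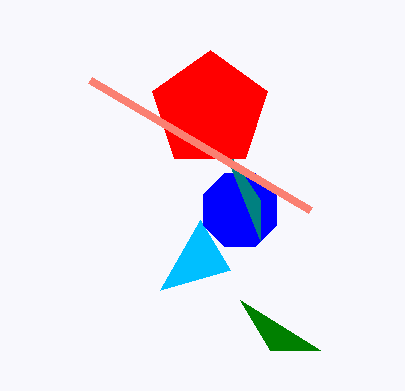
p_1 = 160
q_1 = 290
a_2 = 240
b_2 = 210
c_2 = 40
p_3 = 260
q_3 = 240
a_4 = 210
b_4 = 110
c_4 = 60
p_5 = 90
q_5 = 80
p_6 = 240
q_6 = 300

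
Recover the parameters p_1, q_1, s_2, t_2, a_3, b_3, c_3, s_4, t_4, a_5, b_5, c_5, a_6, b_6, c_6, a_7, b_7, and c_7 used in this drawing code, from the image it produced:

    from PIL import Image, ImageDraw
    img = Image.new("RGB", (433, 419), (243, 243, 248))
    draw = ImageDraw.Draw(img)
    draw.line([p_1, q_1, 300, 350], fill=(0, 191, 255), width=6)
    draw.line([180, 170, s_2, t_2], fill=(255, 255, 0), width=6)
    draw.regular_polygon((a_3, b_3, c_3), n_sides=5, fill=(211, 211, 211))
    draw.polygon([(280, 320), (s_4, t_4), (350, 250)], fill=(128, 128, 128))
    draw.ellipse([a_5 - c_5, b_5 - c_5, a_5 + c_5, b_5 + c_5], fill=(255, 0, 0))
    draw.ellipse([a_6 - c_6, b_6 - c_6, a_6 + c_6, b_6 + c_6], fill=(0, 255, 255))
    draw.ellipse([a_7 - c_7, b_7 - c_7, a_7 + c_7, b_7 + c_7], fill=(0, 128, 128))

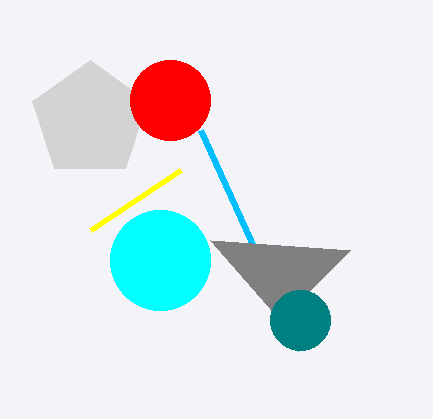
p_1 = 200
q_1 = 130
s_2 = 90
t_2 = 230
a_3 = 90
b_3 = 120
c_3 = 60
s_4 = 210
t_4 = 240
a_5 = 170
b_5 = 100
c_5 = 40
a_6 = 160
b_6 = 260
c_6 = 50
a_7 = 300
b_7 = 320
c_7 = 30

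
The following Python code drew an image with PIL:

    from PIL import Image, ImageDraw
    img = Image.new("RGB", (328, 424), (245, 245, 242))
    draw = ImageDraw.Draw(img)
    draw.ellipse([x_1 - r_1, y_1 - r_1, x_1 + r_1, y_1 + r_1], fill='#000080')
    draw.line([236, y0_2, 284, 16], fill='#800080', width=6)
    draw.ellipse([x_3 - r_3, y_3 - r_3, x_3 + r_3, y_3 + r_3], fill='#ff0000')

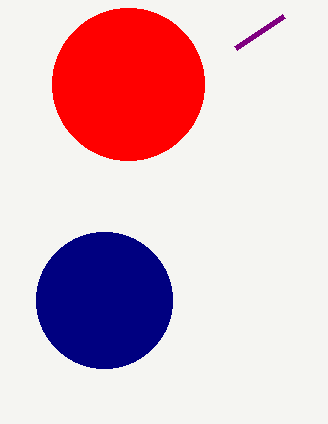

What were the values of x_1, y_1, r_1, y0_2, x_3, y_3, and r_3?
x_1 = 104
y_1 = 300
r_1 = 68
y0_2 = 48
x_3 = 128
y_3 = 84
r_3 = 76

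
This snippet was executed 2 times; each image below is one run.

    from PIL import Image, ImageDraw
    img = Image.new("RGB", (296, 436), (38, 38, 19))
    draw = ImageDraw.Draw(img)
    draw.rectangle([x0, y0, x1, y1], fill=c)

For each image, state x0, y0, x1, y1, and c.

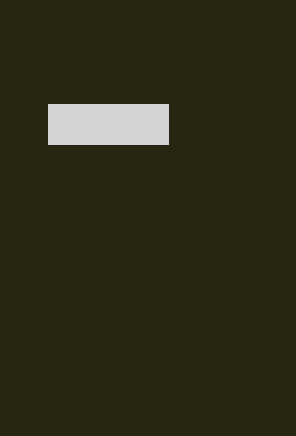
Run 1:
x0 = 48; y0 = 104; x1 = 168; y1 = 144; c = 'lightgray'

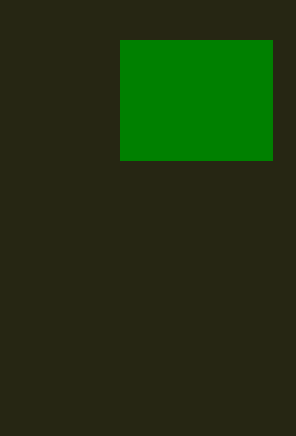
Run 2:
x0 = 120; y0 = 40; x1 = 272; y1 = 160; c = 'green'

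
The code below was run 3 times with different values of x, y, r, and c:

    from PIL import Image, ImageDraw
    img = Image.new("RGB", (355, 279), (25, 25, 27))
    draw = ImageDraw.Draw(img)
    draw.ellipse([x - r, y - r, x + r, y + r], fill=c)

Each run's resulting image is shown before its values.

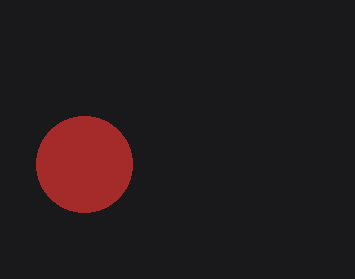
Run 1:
x = 84, y = 164, r = 48, c = 'brown'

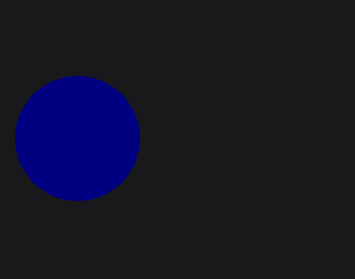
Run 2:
x = 77; y = 138; r = 62; c = 'navy'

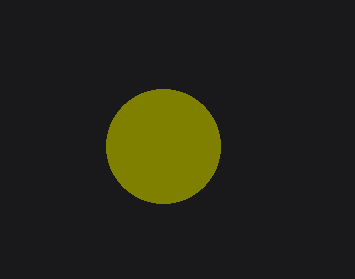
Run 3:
x = 163, y = 146, r = 57, c = 'olive'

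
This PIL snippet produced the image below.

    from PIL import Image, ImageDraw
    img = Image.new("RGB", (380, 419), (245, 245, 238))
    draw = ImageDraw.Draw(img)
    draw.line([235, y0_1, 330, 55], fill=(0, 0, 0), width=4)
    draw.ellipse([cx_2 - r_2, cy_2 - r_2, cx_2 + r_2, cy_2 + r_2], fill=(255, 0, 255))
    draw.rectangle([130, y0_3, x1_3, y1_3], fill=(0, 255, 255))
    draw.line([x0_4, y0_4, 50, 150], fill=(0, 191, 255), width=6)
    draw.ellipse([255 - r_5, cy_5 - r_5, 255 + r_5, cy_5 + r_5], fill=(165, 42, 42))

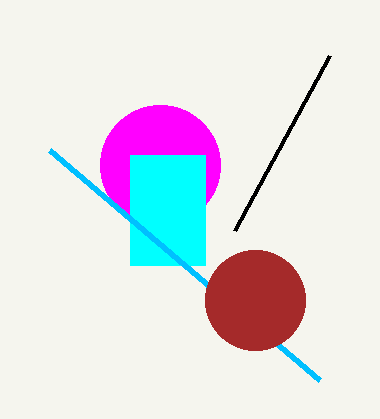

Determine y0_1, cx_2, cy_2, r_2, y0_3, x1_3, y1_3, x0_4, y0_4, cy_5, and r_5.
y0_1 = 230, cx_2 = 160, cy_2 = 165, r_2 = 60, y0_3 = 155, x1_3 = 205, y1_3 = 265, x0_4 = 320, y0_4 = 380, cy_5 = 300, r_5 = 50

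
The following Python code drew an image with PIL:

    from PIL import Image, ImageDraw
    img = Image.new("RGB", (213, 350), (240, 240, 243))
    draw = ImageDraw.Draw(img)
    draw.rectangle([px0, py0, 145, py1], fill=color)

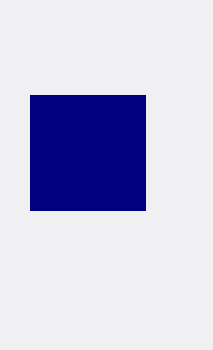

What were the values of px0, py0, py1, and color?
px0 = 30, py0 = 95, py1 = 210, color = 'navy'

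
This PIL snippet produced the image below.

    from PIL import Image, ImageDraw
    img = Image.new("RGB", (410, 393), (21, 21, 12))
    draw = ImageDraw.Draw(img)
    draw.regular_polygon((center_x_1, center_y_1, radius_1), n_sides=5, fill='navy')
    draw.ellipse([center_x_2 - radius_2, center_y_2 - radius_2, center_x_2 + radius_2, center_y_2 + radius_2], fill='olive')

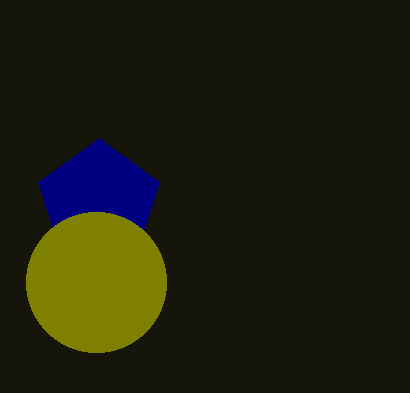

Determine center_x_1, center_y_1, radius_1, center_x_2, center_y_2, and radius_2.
center_x_1 = 99, center_y_1 = 202, radius_1 = 64, center_x_2 = 96, center_y_2 = 282, radius_2 = 70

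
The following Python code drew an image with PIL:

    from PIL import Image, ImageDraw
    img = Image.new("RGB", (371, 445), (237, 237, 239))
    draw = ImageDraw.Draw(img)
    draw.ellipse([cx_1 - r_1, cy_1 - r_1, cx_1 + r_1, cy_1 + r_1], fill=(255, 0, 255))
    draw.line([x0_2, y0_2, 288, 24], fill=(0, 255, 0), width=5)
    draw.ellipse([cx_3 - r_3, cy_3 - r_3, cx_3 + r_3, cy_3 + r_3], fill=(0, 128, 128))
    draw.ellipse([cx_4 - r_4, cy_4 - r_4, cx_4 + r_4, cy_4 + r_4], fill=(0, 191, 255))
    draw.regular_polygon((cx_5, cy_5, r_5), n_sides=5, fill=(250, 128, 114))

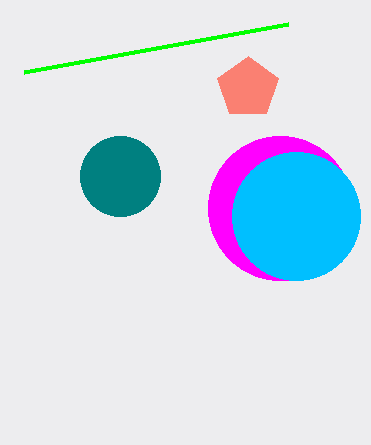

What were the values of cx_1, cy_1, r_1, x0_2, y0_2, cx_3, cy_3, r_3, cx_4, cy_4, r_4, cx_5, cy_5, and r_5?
cx_1 = 280, cy_1 = 208, r_1 = 72, x0_2 = 24, y0_2 = 72, cx_3 = 120, cy_3 = 176, r_3 = 40, cx_4 = 296, cy_4 = 216, r_4 = 64, cx_5 = 248, cy_5 = 88, r_5 = 32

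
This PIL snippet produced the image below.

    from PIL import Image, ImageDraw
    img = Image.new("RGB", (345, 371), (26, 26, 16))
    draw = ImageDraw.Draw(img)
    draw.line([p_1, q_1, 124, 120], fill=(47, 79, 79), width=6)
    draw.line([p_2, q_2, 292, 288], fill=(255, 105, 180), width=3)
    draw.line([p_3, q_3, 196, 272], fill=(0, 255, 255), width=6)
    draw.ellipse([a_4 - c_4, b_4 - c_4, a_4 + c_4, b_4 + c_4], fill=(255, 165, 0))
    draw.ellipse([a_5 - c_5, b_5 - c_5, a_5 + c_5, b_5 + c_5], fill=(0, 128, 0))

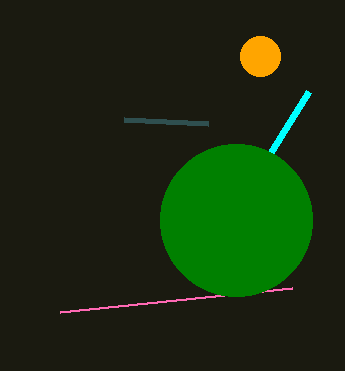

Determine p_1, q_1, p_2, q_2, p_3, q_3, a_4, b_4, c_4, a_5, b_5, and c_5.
p_1 = 208; q_1 = 124; p_2 = 60; q_2 = 312; p_3 = 308; q_3 = 92; a_4 = 260; b_4 = 56; c_4 = 20; a_5 = 236; b_5 = 220; c_5 = 76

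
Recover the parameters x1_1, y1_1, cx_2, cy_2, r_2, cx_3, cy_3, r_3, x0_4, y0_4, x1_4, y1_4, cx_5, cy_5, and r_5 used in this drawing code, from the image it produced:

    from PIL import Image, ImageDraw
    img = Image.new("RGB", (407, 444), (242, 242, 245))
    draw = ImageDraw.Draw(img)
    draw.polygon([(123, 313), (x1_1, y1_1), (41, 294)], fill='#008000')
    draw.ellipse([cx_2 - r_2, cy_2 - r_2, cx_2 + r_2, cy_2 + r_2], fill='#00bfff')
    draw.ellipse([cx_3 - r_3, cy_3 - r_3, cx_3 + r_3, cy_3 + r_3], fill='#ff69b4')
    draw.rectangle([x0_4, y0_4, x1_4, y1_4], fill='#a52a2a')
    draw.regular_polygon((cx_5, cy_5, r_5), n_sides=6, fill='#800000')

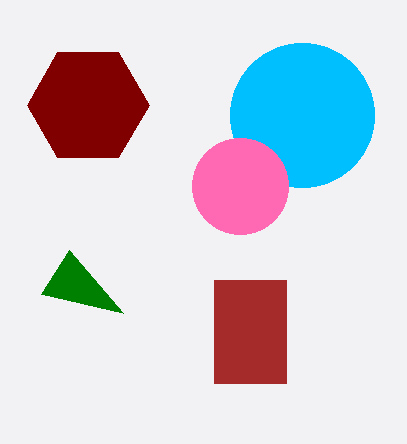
x1_1 = 69; y1_1 = 250; cx_2 = 302; cy_2 = 115; r_2 = 72; cx_3 = 240; cy_3 = 186; r_3 = 48; x0_4 = 214; y0_4 = 280; x1_4 = 286; y1_4 = 383; cx_5 = 88; cy_5 = 105; r_5 = 61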